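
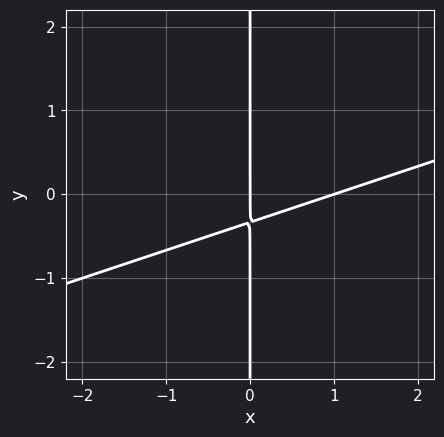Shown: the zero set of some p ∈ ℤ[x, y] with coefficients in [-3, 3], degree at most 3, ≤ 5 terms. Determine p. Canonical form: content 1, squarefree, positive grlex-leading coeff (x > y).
Degree: the shape is more complex than any degree-1 curve, so deg p = 2.
Observable constraints: among the integer gridlines, it crosses the x-axis at x ∈ {0, 1}; the visible y-axis segment lies entirely on the curve.
The integer polynomial consistent with all of this is the stated p.

x^2 - 3*x*y - x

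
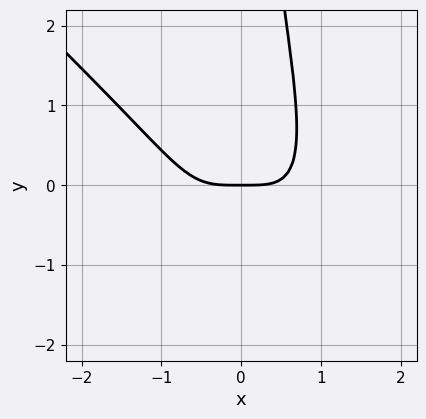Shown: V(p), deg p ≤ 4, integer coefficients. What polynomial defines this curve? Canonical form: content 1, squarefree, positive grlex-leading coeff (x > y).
deg p = 4.
From the visible intercepts: one x-axis crossing is at x = 0; it crosses the y-axis at the gridline y = 0.
Matching integer coefficients to the picture gives p.

3*x^4 + 3*x^3*y + 2*x*y^2 - 3*y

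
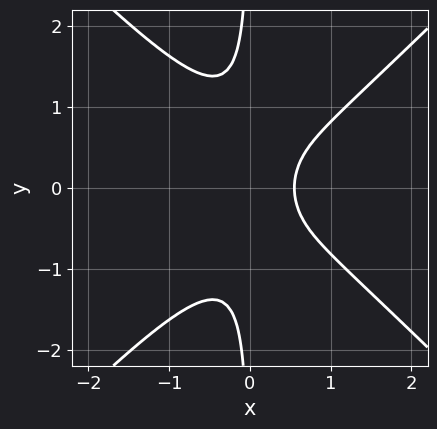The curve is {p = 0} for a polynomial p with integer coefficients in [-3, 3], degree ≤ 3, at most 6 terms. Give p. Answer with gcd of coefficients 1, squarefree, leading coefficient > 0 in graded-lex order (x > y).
3*x^3 - 3*x*y^2 - 2*x^2 + 2*x - 1

Degree: the shape is more complex than any degree-2 curve, so deg p = 3.
Symmetries: the y ↦ −y reflection is a symmetry, so y appears only in even powers.
Observable constraints: no y-intercept at any integer in the box.
Assembling these constraints gives the stated polynomial.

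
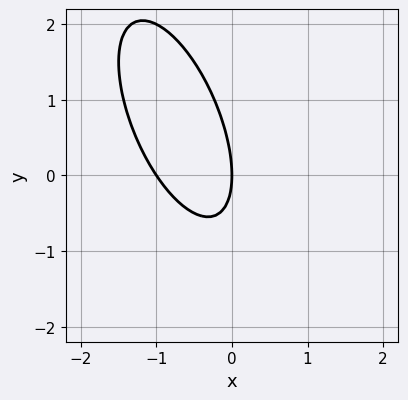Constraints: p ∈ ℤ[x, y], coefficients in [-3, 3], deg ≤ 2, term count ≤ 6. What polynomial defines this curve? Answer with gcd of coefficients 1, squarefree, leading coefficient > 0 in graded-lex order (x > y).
(a) deg p = 2. A generic line meets the curve in up to 2 points.
(b) From the visible intercepts: among the integer gridlines, it crosses the x-axis at x ∈ {-1, 0}; it crosses the y-axis at the gridline y = 0.
(c) Together with the visible shape, these determine p as stated.

3*x^2 + 2*x*y + y^2 + 3*x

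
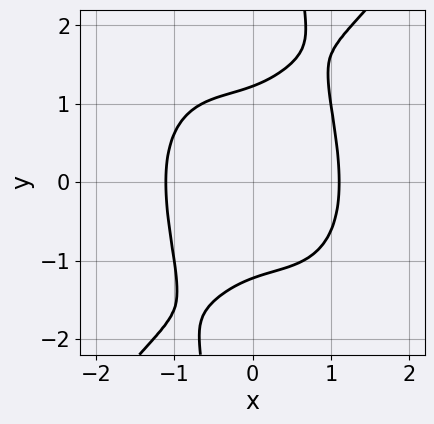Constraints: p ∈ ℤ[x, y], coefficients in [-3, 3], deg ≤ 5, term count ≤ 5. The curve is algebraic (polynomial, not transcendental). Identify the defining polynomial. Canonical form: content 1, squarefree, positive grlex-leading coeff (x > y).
Degree: a generic line meets the curve in up to 4 points, so deg p = 4.
The integer polynomial consistent with all of this is the stated p.

2*x^4 - x*y^3 + 2*y^2 - 3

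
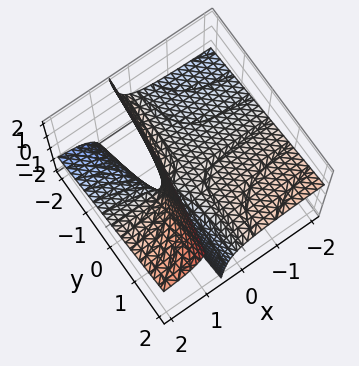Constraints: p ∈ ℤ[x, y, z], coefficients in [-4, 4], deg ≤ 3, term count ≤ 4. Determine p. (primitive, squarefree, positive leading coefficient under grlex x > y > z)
The degree is 2 — no degree-1 surface has this shape.
From the axis intercepts and sections: the visible x-axis segment lies entirely on the surface; every point of the y-axis in the box is on the surface; one z-axis crossing is at z = 0.
Fitting integer coefficients to these (and the overall shape) gives p.

x*y - 3*x*z + 2*z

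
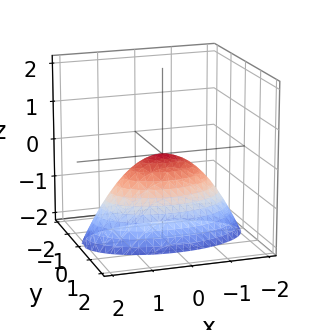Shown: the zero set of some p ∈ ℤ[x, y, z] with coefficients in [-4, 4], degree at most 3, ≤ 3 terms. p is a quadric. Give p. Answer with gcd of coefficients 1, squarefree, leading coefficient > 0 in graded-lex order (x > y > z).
x^2 + 3*y^2 + 2*z

First, deg p = 2. A paraboloid; a quadric.
Then, symmetries: it's symmetric under x → −x, forcing even powers of x; it's symmetric under y → −y, forcing even powers of y.
Then, from the visible intercepts: it crosses the z-axis at the gridline z = 0; it meets the y-axis at y = 0 (among the integer gridlines).
Finally, solving for integer coefficients yields p as stated.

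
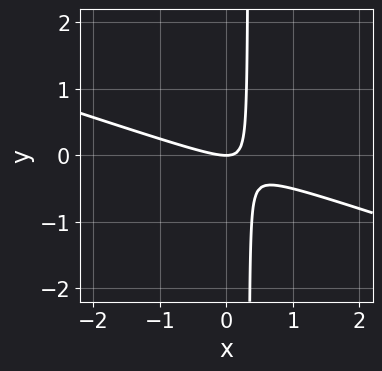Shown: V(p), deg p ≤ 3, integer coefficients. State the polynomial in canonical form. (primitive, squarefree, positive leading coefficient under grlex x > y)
(a) The degree is 2 — no degree-1 curve has this shape.
(b) Observable constraints: one x-axis crossing is at x = 0; it crosses the y-axis at the gridline y = 0.
(c) Fitting integer coefficients to these (and the overall shape) gives p.

x^2 + 3*x*y - y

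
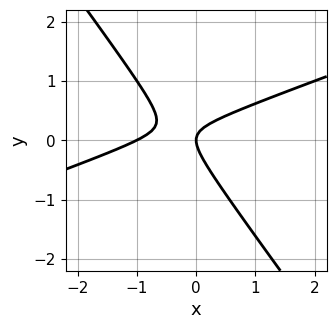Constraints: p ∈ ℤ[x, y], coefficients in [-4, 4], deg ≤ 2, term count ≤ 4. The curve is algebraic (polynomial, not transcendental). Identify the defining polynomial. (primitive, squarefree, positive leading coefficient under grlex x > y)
x^2 - 2*x*y - 2*y^2 + x

(a) The degree is 2 — no degree-1 curve has this shape.
(b) From the visible intercepts: among the integer gridlines, it crosses the x-axis at x ∈ {-1, 0}; it meets the y-axis at y = 0 (among the integer gridlines).
(c) Putting this together gives p.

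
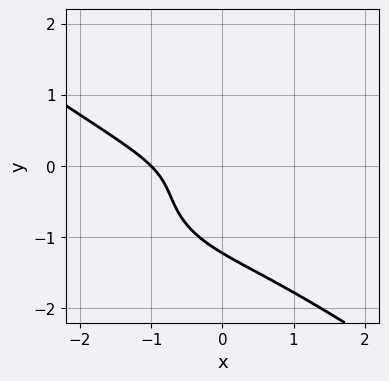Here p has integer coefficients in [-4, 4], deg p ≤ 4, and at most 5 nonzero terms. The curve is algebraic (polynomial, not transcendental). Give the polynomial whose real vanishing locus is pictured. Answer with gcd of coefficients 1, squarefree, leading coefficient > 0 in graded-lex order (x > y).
1. The degree is 3 — a generic line meets the curve in up to 3 points.
2. Observable constraints: it crosses the x-axis at the gridline x = -1.
3. Matching integer coefficients to the picture gives p.

x^3 + 3*y^3 - 3*x*y + 3*y^2 + 1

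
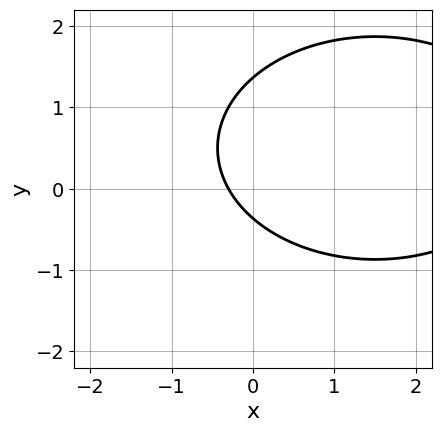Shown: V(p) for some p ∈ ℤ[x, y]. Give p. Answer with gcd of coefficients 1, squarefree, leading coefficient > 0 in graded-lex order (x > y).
Degree: the shape is more complex than any degree-1 curve, so deg p = 2.
The integer polynomial consistent with all of this is the stated p.

x^2 + 2*y^2 - 3*x - 2*y - 1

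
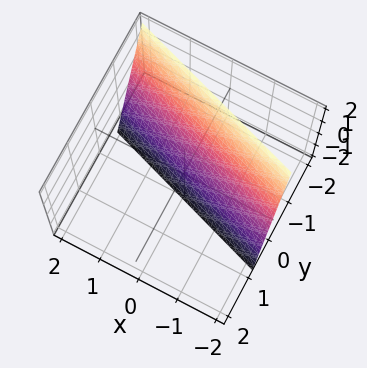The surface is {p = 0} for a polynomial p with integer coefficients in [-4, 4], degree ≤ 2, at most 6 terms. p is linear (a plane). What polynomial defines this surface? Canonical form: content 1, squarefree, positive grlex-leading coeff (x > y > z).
First, the degree is 1 — the surface is flat (a plane).
Then, against the integer gridlines: one z-axis crossing is at z = -2; it meets the x-axis at x = -2 (among the integer gridlines).
Finally, together with the visible shape, these determine p as stated.

x + 3*y + z + 2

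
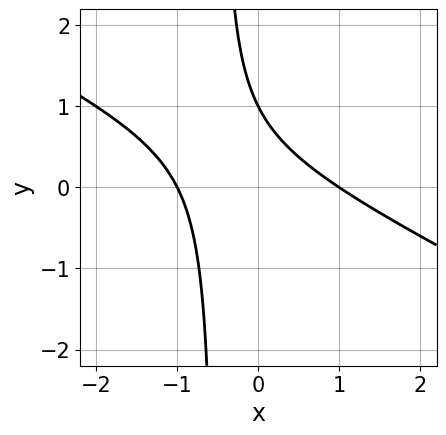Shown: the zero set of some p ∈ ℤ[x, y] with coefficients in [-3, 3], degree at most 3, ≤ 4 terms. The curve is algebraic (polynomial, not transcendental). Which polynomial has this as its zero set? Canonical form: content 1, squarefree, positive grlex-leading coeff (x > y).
x^2 + 2*x*y + y - 1

1. The degree is 2 — the shape is more complex than any degree-1 curve.
2. Against the integer gridlines: one y-axis crossing is at y = 1; the x-axis gridline crossings are at x ∈ {-1, 1}.
3. Putting this together gives p.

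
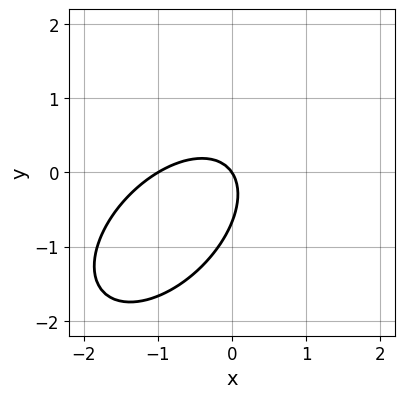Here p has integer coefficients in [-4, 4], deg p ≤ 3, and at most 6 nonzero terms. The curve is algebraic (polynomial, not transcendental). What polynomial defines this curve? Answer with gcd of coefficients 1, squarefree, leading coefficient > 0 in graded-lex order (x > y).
1. deg p = 2.
2. Reading off the gridlines: among the integer gridlines, it crosses the x-axis at x ∈ {-1, 0}; it meets the y-axis at y = 0 (among the integer gridlines).
3. Putting this together gives p.

3*x^2 - 3*x*y + 3*y^2 + 3*x + 2*y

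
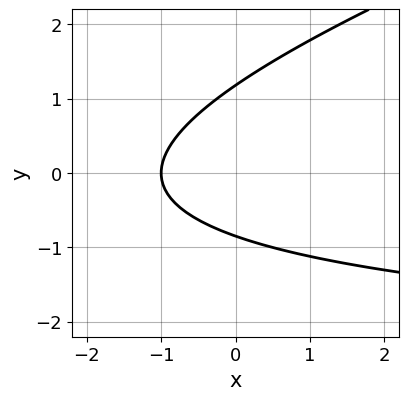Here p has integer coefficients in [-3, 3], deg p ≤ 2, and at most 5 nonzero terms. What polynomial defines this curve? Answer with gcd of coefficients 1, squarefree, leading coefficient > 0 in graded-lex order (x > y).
x*y - 3*y^2 + 3*x + y + 3

(a) The degree is 2 — a generic line meets the curve in up to 2 points.
(b) From the axis intercepts and sections: it meets the x-axis at x = -1 (among the integer gridlines).
(c) Assembling these constraints gives the stated polynomial.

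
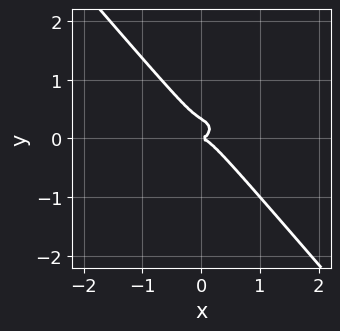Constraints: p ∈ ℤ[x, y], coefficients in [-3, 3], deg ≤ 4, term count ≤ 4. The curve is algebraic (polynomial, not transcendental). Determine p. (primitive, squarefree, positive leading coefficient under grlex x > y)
(a) The degree is 3 — a generic line meets the curve in up to 3 points.
(b) From the visible intercepts: it meets the y-axis at y = 0 (among the integer gridlines); one x-axis crossing is at x = 0.
(c) The integer polynomial consistent with all of this is the stated p.

2*x^3 + 2*x*y^2 + 3*y^3 - y^2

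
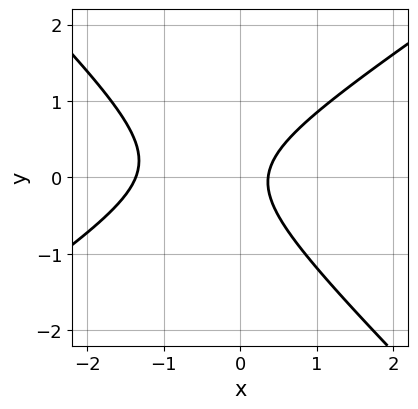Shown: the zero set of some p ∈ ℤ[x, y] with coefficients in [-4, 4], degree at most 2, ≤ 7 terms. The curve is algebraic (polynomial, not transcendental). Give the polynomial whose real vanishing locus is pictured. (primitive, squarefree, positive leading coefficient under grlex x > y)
1. Degree: no degree-1 curve has this shape, so deg p = 2.
2. Checking where it meets the axes: the curve avoids every integer y-axis point in the box.
3. Solving for integer coefficients yields p as stated.

2*x^2 - x*y - 3*y^2 + 2*x - 1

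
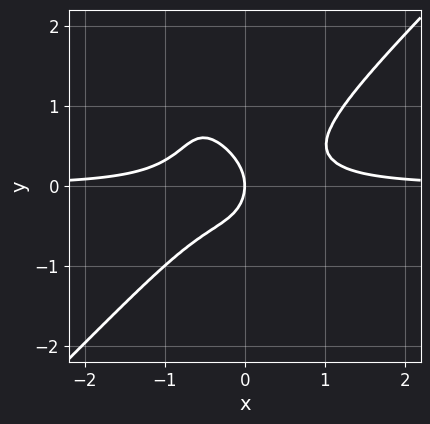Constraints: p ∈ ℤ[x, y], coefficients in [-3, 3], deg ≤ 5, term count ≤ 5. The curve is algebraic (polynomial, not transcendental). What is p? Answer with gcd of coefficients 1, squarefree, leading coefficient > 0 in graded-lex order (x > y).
3*x^3*y - 2*x*y^3 - y^4 - y^2 - x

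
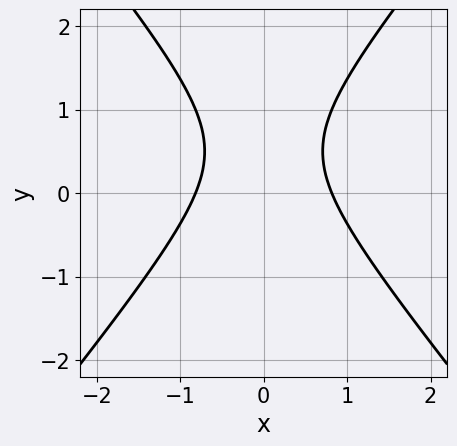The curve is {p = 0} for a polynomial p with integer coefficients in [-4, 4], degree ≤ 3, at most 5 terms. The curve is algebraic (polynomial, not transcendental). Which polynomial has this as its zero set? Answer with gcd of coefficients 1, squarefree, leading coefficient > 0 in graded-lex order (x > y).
deg p = 2.
Symmetries: the x ↦ −x reflection is a symmetry, so x appears only in even powers.
Observable constraints: no y-intercept at any integer in the box.
These observations pin down the coefficients.

3*x^2 - 2*y^2 + 2*y - 2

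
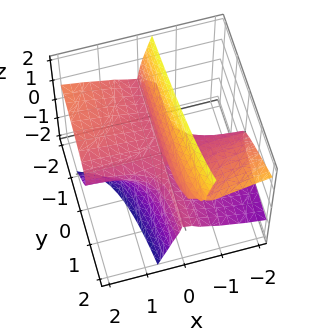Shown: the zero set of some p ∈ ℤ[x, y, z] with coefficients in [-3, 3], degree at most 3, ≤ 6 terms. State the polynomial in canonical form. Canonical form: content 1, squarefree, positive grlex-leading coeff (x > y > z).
x^2*y - x*y*z + 3*x*z^2 + z^3 + 2*x*z

(a) Degree: no degree-2 surface has this shape, so deg p = 3.
(b) Against the integer gridlines: it crosses the z-axis at the gridline z = 0; the visible y-axis segment lies entirely on the surface; the visible x-axis segment lies entirely on the surface.
(c) Putting this together gives p.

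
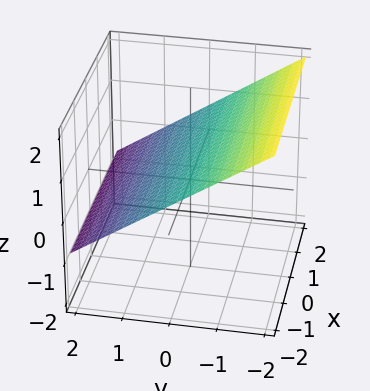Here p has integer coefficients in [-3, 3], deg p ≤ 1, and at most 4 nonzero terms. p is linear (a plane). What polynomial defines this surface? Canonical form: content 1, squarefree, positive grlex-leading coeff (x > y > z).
1. Degree: the surface is flat (a plane), so deg p = 1.
2. Checking where it meets the axes: it misses every integer gridline on the x-axis; it crosses the y-axis at the gridline y = 1.
3. Fitting integer coefficients to these (and the overall shape) gives p.

2*y + 3*z - 2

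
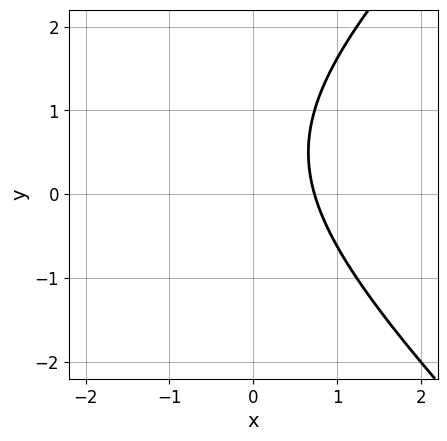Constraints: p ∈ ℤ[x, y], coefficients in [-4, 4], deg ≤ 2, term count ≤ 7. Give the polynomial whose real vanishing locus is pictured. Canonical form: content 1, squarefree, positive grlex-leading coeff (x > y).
First, deg p = 2.
Then, checking where it meets the axes: the curve avoids every integer y-axis point in the box.
Finally, the integer polynomial consistent with all of this is the stated p.

x^2 - y^2 + 2*x + y - 2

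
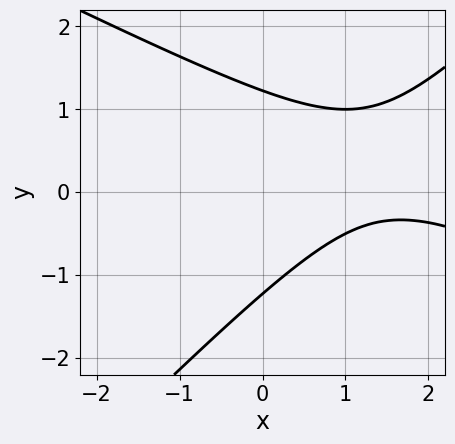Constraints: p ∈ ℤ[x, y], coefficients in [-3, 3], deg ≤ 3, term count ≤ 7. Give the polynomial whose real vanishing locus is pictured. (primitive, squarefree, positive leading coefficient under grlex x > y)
x^2 + x*y - 2*y^2 - 3*x + 3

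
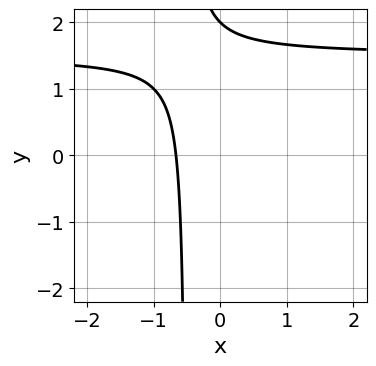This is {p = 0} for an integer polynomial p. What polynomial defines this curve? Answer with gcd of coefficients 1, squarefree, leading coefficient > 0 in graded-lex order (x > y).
2*x*y - 3*x + y - 2

1. The degree is 2 — a generic line meets the curve in up to 2 points.
2. From the visible intercepts: one y-axis crossing is at y = 2.
3. Together with the visible shape, these determine p as stated.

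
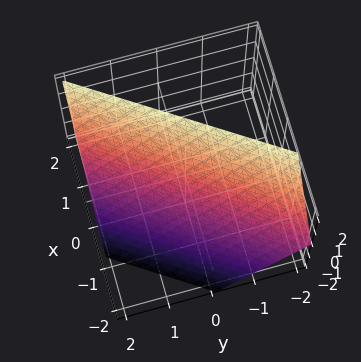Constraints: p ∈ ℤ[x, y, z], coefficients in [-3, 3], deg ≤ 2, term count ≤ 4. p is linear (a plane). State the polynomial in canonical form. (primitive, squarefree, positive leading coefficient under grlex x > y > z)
3*x - 2*y - 2*z + 2

1. The degree is 1 — every cross-section is a straight line — this is a plane.
2. From the visible intercepts: it meets the z-axis at z = 1 (among the integer gridlines); it meets the y-axis at y = 1 (among the integer gridlines).
3. Solving for integer coefficients yields p as stated.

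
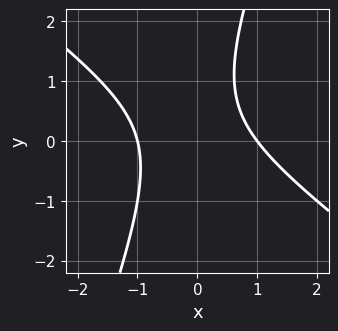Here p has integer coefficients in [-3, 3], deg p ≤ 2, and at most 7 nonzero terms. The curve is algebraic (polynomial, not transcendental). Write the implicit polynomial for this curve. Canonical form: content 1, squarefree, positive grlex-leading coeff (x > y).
(a) deg p = 2. A generic line meets the curve in up to 2 points.
(b) From the axis intercepts and sections: the x-axis gridline crossings are at x ∈ {-1, 1}; the curve avoids every integer y-axis point in the box.
(c) Together with the visible shape, these determine p as stated.

2*x^2 + 2*x*y - y^2 + y - 2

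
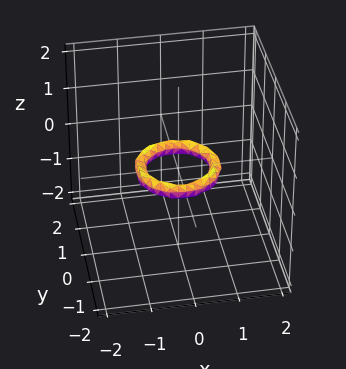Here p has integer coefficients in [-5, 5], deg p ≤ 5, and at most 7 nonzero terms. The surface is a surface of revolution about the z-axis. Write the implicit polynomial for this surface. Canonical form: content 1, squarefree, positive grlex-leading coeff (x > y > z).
2*x^4 + 4*x^2*y^2 + 2*y^4 - 3*x^2 - 3*y^2 + 3*z^2 + 1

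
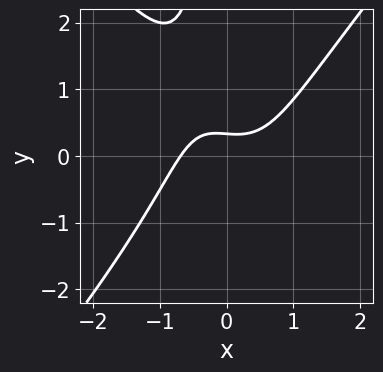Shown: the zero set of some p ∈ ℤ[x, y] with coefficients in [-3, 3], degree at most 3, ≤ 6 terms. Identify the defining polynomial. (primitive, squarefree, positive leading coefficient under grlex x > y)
3*x^3 - 2*x*y^2 - 3*y + 1

1. deg p = 3. The shape is more complex than any degree-2 curve.
2. Matching integer coefficients to the picture gives p.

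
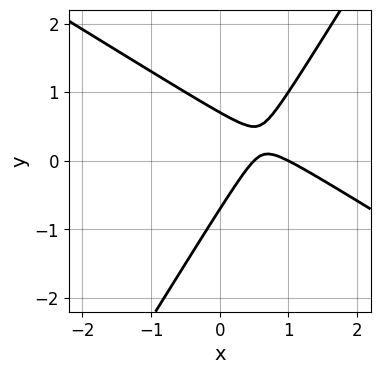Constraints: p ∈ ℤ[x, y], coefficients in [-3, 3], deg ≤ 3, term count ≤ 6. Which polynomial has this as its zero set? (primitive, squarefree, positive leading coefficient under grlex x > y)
1. deg p = 2. A generic line meets the curve in up to 2 points.
2. Against the integer gridlines: it crosses the x-axis at the gridline x = 1.
3. The integer polynomial consistent with all of this is the stated p.

2*x^2 + 2*x*y - 2*y^2 - 3*x + 1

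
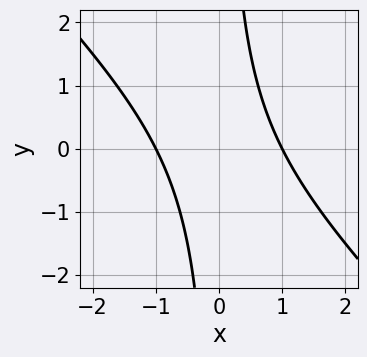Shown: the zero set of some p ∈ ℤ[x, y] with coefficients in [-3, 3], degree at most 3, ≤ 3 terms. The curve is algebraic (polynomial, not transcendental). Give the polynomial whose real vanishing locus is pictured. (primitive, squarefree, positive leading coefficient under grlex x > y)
x^2 + x*y - 1

First, deg p = 2. No degree-1 curve has this shape.
Next, from the visible intercepts: the x-axis gridline crossings are at x ∈ {-1, 1}; it misses every integer gridline on the y-axis.
Finally, solving for integer coefficients yields p as stated.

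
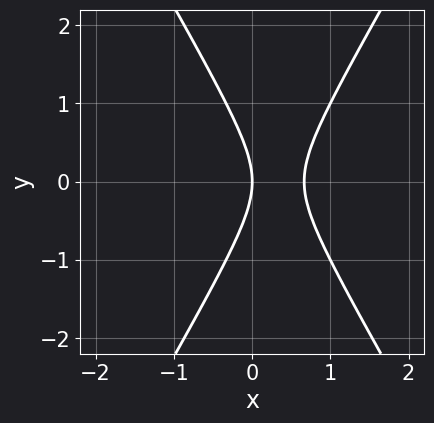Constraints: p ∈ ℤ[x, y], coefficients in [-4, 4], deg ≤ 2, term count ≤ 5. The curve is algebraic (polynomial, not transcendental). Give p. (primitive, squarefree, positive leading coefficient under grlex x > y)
deg p = 2.
Symmetries: the y ↦ −y reflection is a symmetry, so y appears only in even powers.
Reading off the gridlines: it meets the x-axis at x = 0 (among the integer gridlines); it meets the y-axis at y = 0 (among the integer gridlines).
The integer polynomial consistent with all of this is the stated p.

3*x^2 - y^2 - 2*x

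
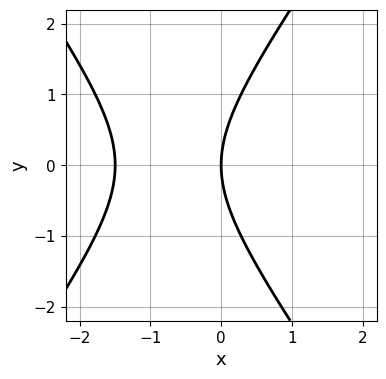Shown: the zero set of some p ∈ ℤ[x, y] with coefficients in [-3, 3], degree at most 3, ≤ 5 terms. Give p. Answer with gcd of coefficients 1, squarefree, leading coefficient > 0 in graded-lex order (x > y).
(a) The degree is 2 — the shape is more complex than any degree-1 curve.
(b) Symmetries: mirror symmetry y ↦ −y ⇒ only even powers of y.
(c) Observable constraints: it crosses the x-axis at the gridline x = 0; one y-axis crossing is at y = 0.
(d) These observations pin down the coefficients.

2*x^2 - y^2 + 3*x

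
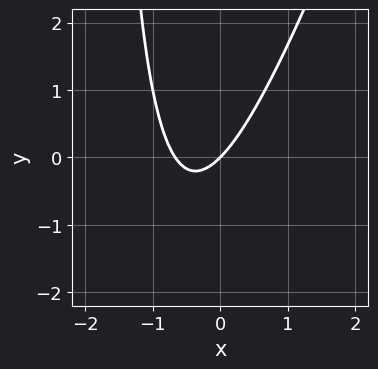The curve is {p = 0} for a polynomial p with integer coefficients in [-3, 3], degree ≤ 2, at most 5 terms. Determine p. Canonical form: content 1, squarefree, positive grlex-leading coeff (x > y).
3*x^2 - x*y + 2*x - 2*y

First, the degree is 2 — a generic line meets the curve in up to 2 points.
Then, checking where it meets the axes: it meets the y-axis at y = 0 (among the integer gridlines); it meets the x-axis at x = 0 (among the integer gridlines).
Finally, the integer polynomial consistent with all of this is the stated p.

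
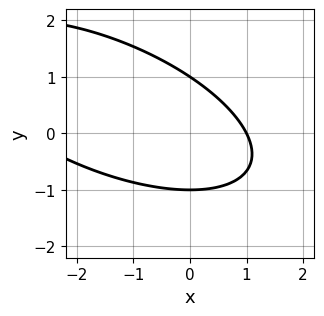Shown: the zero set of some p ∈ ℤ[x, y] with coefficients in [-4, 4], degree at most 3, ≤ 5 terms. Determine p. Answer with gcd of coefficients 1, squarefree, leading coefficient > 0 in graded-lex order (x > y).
x^2 + 2*x*y + 3*y^2 + 2*x - 3

(a) The degree is 2 — no degree-1 curve has this shape.
(b) Against the integer gridlines: among the integer gridlines, it crosses the y-axis at y ∈ {-1, 1}; it meets the x-axis at x = 1 (among the integer gridlines).
(c) Assembling these constraints gives the stated polynomial.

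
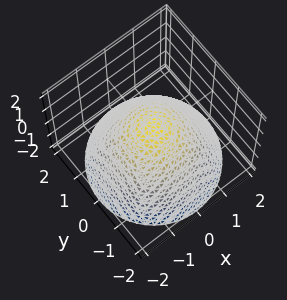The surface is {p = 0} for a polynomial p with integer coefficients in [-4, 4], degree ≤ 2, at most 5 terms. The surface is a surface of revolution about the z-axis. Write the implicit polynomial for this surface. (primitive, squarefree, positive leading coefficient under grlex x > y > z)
The degree is 2 — no degree-1 surface has this shape.
Symmetry: the z-axis is an axis of rotation, so x and y enter only as x² + y².
Reading off the gridlines: the y-axis gridline crossings are at y ∈ {-1, 1}; a circular section at z = 0 has radius exactly 1.
These observations pin down the coefficients.

2*x^2 + 2*y^2 + 3*z - 2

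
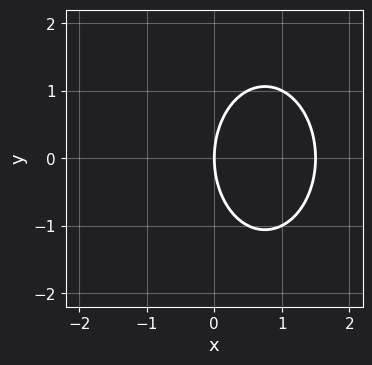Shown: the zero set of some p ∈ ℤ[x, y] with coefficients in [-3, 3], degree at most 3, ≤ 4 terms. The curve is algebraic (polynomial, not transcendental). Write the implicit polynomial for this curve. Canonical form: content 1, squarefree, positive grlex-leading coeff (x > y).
The degree is 2 — a generic line meets the curve in up to 2 points.
Symmetries: the y ↦ −y reflection is a symmetry, so y appears only in even powers.
From the visible intercepts: one x-axis crossing is at x = 0; one y-axis crossing is at y = 0.
Putting this together gives p.

2*x^2 + y^2 - 3*x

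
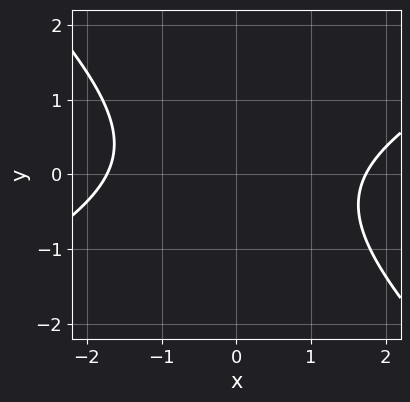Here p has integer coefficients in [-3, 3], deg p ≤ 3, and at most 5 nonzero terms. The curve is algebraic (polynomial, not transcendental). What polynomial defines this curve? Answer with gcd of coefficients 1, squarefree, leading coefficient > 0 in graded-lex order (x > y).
First, deg p = 2.
Next, observable constraints: it misses every integer gridline on the y-axis.
Finally, the integer polynomial consistent with all of this is the stated p.

x^2 - x*y - 2*y^2 - 3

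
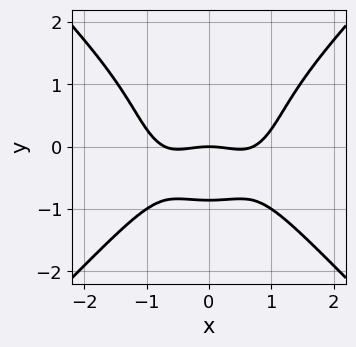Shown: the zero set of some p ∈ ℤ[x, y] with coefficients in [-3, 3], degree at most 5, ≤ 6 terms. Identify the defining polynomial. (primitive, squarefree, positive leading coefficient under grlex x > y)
2*x^4 - 2*y^4 - x^2 - 2*y^2 - 3*y

(a) The degree is 4 — no degree-3 curve has this shape.
(b) Symmetries: the x ↦ −x reflection is a symmetry, so x appears only in even powers.
(c) From the axis intercepts and sections: one x-axis crossing is at x = 0; one y-axis crossing is at y = 0.
(d) Assembling these constraints gives the stated polynomial.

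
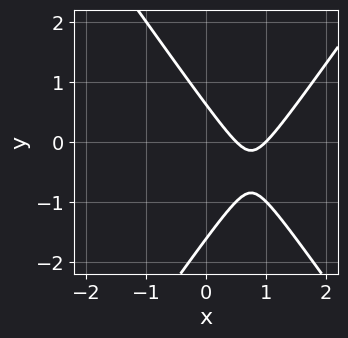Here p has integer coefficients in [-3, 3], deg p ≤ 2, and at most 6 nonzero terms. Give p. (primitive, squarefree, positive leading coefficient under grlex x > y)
2*x^2 - y^2 - 3*x - y + 1

1. deg p = 2.
2. From the axis intercepts and sections: one x-axis crossing is at x = 1.
3. These observations pin down the coefficients.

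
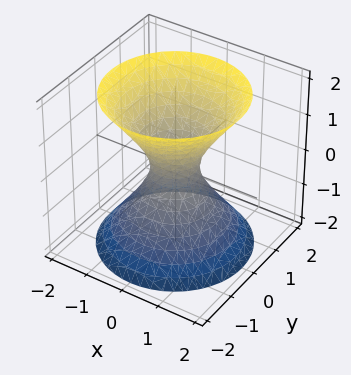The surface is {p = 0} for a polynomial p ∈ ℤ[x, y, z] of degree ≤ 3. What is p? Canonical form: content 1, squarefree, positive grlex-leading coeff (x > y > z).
3*x^2 + 3*y^2 - 2*z^2 - 1

(a) deg p = 2.
(b) Symmetry: the z-axis is an axis of rotation, so x and y enter only as x² + y²; it's symmetric under z → −z, forcing even powers of z.
(c) From the axis intercepts and sections: a circular section at z = 2 has radius between 1 and 2; no z-intercept at any integer in the box.
(d) Solving for integer coefficients yields p as stated.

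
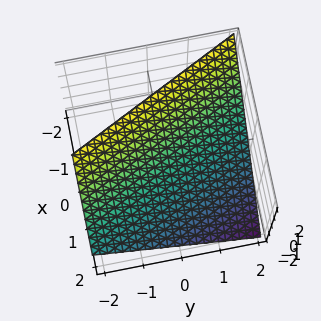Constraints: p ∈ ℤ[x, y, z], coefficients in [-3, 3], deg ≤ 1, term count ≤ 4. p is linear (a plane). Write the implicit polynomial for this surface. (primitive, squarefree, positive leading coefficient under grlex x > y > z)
2*x + y + 2*z - 2

First, deg p = 1. The surface is flat (a plane).
Next, against the integer gridlines: it crosses the y-axis at the gridline y = 2; it crosses the x-axis at the gridline x = 1; it meets the z-axis at z = 1 (among the integer gridlines).
Finally, these observations pin down the coefficients.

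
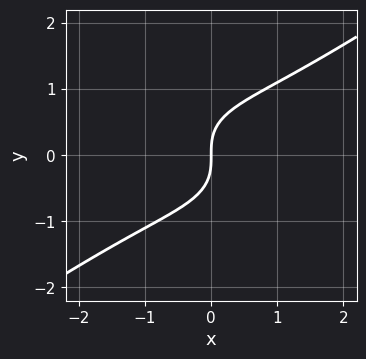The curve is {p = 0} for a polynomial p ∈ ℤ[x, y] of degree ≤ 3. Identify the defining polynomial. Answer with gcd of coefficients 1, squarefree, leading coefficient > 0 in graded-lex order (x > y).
x^3 - 3*y^3 + 3*x

The degree is 3 — the shape is more complex than any degree-2 curve.
Checking where it meets the axes: one x-axis crossing is at x = 0; it meets the y-axis at y = 0 (among the integer gridlines).
The integer polynomial consistent with all of this is the stated p.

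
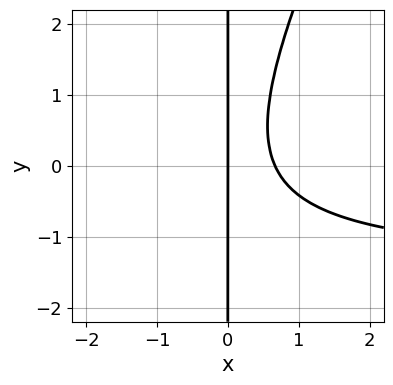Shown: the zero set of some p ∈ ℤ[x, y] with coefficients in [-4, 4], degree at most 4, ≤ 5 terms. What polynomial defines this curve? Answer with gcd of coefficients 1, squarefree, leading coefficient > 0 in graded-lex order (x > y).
(a) deg p = 3. A generic line meets the curve in up to 3 points.
(b) Reading off the gridlines: every point of the y-axis in the box is on the curve; one x-axis crossing is at x = 0.
(c) Matching integer coefficients to the picture gives p.

2*x^2*y - x*y^2 + 3*x^2 - 2*x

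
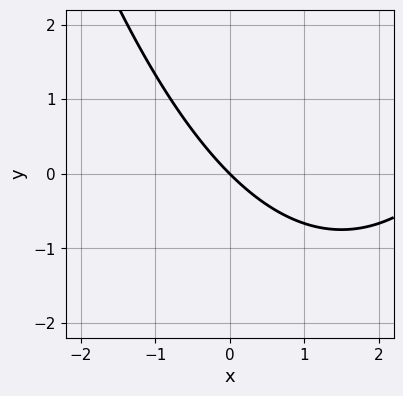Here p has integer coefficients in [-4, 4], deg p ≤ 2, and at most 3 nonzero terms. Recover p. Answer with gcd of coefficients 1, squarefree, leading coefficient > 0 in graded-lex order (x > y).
First, the degree is 2 — a generic line meets the curve in up to 2 points.
Next, checking where it meets the axes: one y-axis crossing is at y = 0; it meets the x-axis at x = 0 (among the integer gridlines).
Finally, fitting integer coefficients to these (and the overall shape) gives p.

x^2 - 3*x - 3*y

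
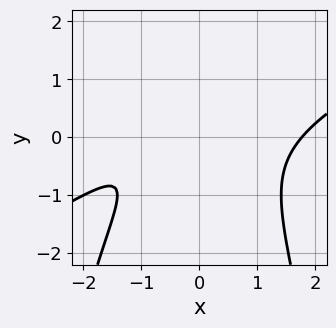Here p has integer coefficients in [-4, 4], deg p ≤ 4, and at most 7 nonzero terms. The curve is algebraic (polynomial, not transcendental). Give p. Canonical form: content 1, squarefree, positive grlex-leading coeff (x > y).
x^3 - 2*x^2*y - 2*y^2 - 2*x - 2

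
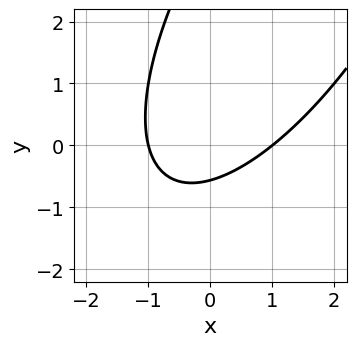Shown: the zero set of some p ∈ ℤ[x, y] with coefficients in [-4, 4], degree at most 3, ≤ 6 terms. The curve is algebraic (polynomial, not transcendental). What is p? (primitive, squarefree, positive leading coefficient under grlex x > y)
2*x^2 - 2*x*y + y^2 - 3*y - 2

First, degree: no degree-1 curve has this shape, so deg p = 2.
Next, reading off the gridlines: the x-axis gridline crossings are at x ∈ {-1, 1}.
Finally, the integer polynomial consistent with all of this is the stated p.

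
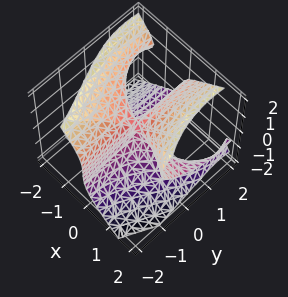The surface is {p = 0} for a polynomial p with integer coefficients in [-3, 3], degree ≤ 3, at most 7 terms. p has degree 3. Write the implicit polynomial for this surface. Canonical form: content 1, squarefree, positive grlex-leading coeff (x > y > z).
Degree: a generic line meets the surface in up to 3 points, so deg p = 3.
Observable constraints: the visible y-axis segment lies entirely on the surface; every point of the x-axis in the box is on the surface.
Solving for integer coefficients yields p as stated.

2*x^2*z - x*y^2 - 2*z^3 + 3*x*y + z^2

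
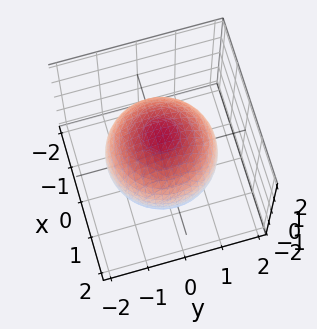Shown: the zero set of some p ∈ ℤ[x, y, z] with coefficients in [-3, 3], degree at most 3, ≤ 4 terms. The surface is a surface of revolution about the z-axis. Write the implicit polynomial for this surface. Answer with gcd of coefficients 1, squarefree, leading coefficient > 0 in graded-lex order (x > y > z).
The degree is 2 — a generic line meets the surface in up to 2 points.
Symmetries: rotational symmetry about the z-axis ⇒ p depends on x, y only through x² + y².
From the axis intercepts and sections: a circular section at z = -1 has radius exactly 1.
These observations pin down the coefficients.

x^2 + y^2 + z^2 - 2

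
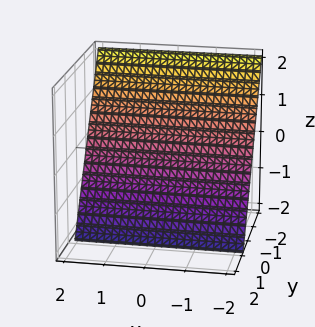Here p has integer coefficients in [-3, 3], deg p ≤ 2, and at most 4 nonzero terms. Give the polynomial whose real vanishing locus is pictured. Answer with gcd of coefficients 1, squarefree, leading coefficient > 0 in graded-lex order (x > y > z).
3*y + 2*z + 2

deg p = 1. The surface is flat (a plane).
From the axis intercepts and sections: the surface avoids every integer x-axis point in the box; it crosses the z-axis at the gridline z = -1.
Solving for integer coefficients yields p as stated.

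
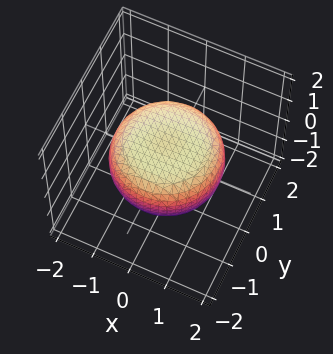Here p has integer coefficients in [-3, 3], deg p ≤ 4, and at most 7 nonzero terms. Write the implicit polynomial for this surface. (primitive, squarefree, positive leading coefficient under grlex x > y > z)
x^4 + 2*x^2*y^2 + y^4 - x^2 - y^2 + 3*z^2 - 2

(a) deg p = 4. No degree-3 surface has this shape.
(b) By symmetry, the surface is invariant under rotation about z: p = q(x² + y², z).
(c) Checking where it meets the axes: a circular section at z = 0 has radius between 1 and 2.
(d) Assembling these constraints gives the stated polynomial.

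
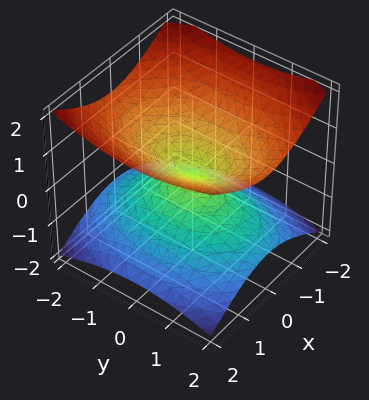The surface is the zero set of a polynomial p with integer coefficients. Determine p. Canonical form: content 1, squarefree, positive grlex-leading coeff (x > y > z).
2*x^2 + y^2 - 3*z^2

1. deg p = 2. Two nappes meeting at a single point; a quadric.
2. Symmetries: mirror symmetry x ↦ −x ⇒ only even powers of x; it's symmetric under y → −y, forcing even powers of y; mirror symmetry z ↦ −z ⇒ only even powers of z.
3. Checking where it meets the axes: it meets the x-axis at x = 0 (among the integer gridlines); one z-axis crossing is at z = 0; it crosses the y-axis at the gridline y = 0.
4. Matching integer coefficients to the picture gives p.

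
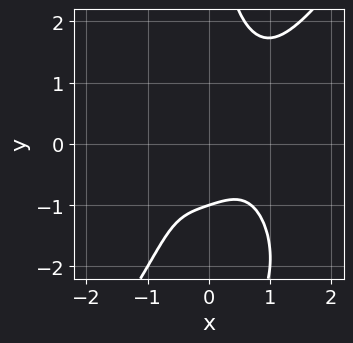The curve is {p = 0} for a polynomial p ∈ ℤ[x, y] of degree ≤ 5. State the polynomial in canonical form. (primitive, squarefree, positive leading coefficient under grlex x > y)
3*x^4 - x*y^3 - 2*x*y^2 + 3*y + 3

The degree is 4 — no degree-3 curve has this shape.
Reading off the gridlines: it meets the y-axis at y = -1 (among the integer gridlines); it misses every integer gridline on the x-axis.
Together with the visible shape, these determine p as stated.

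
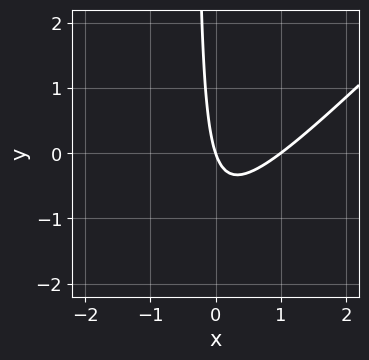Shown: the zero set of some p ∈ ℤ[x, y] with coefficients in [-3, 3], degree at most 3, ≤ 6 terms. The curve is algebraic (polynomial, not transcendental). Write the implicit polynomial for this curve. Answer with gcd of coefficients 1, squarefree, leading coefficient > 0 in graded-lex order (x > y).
First, the degree is 2 — a generic line meets the curve in up to 2 points.
Next, observable constraints: one y-axis crossing is at y = 0; the x-axis gridline crossings are at x ∈ {0, 1}.
Finally, the integer polynomial consistent with all of this is the stated p.

3*x^2 - 3*x*y - 3*x - y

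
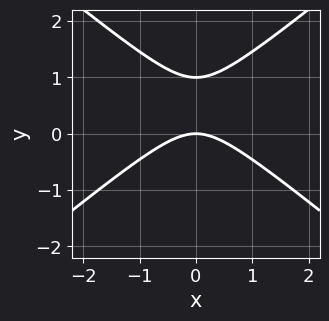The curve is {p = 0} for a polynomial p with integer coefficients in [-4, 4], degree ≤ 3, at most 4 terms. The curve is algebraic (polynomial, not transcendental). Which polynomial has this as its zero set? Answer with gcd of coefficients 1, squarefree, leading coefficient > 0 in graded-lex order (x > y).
1. Degree: the shape is more complex than any degree-1 curve, so deg p = 2.
2. Symmetries: it's symmetric under x → −x, forcing even powers of x.
3. Against the integer gridlines: it meets the x-axis at x = 0 (among the integer gridlines); the y-axis gridline crossings are at y ∈ {0, 1}.
4. Matching integer coefficients to the picture gives p.

2*x^2 - 3*y^2 + 3*y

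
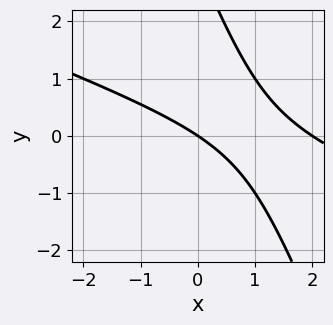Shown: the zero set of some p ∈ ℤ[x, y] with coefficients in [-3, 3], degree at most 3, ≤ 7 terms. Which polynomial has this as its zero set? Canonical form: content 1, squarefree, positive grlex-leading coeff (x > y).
First, degree: no degree-1 curve has this shape, so deg p = 2.
Next, observable constraints: it meets the y-axis at y = 0 (among the integer gridlines); the x-axis gridline crossings are at x ∈ {0, 2}.
Finally, fitting integer coefficients to these (and the overall shape) gives p.

x^2 + 3*x*y + y^2 - 2*x - 3*y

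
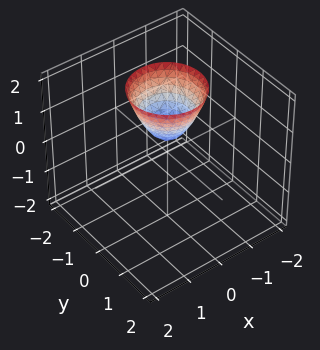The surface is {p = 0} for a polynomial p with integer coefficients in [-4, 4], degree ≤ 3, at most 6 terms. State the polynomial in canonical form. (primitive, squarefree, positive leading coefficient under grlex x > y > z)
1. The degree is 2 — no degree-1 surface has this shape.
2. Symmetries: rotational symmetry about the z-axis ⇒ p depends on x, y only through x² + y².
3. Against the integer gridlines: it misses every integer gridline on the y-axis; a circular section at z = 1 has radius between 0 and 1; no x-intercept at any integer in the box.
4. Together with the visible shape, these determine p as stated.

3*x^2 + 3*y^2 - 2*z + 1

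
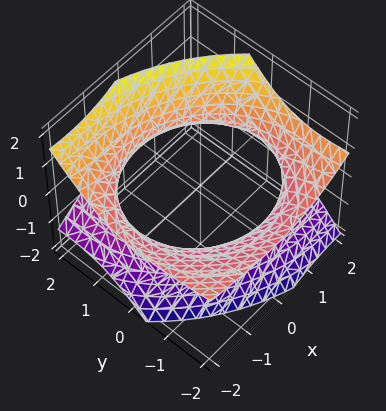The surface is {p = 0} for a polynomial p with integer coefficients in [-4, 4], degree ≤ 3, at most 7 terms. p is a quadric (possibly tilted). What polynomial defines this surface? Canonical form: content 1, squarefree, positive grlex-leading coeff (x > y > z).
(a) The degree is 2 — a generic line meets the surface in up to 2 points.
(b) Checking where it meets the axes: the surface avoids every integer z-axis point in the box.
(c) Together with the visible shape, these determine p as stated.

x^2 + 2*x*z + y^2 + 3*y*z - 3*z^2 - 3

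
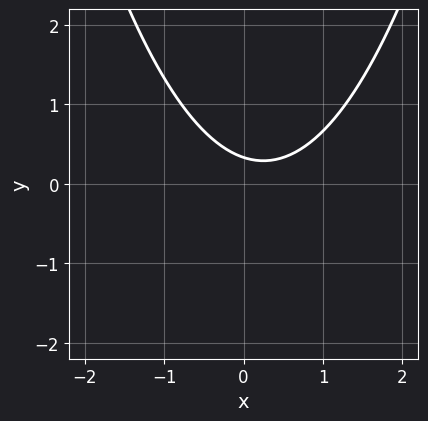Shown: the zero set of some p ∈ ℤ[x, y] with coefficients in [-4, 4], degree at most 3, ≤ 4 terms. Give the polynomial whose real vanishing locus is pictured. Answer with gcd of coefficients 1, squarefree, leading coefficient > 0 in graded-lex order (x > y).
First, degree: no degree-1 curve has this shape, so deg p = 2.
Then, against the integer gridlines: no x-intercept at any integer in the box.
Finally, the integer polynomial consistent with all of this is the stated p.

2*x^2 - x - 3*y + 1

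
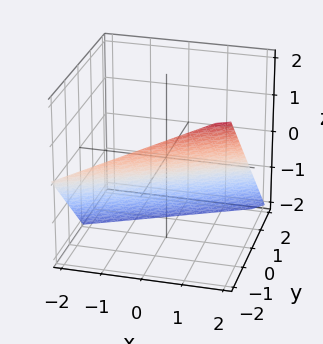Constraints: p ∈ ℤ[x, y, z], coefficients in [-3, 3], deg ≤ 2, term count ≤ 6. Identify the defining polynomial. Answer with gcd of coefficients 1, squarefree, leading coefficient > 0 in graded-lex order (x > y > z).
x - 2*y - 2*z - 2

1. Degree: the surface is flat (a plane), so deg p = 1.
2. Reading off the gridlines: it crosses the x-axis at the gridline x = 2; one y-axis crossing is at y = -1.
3. Fitting integer coefficients to these (and the overall shape) gives p.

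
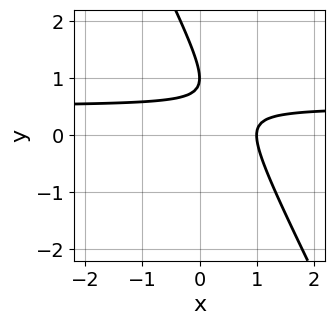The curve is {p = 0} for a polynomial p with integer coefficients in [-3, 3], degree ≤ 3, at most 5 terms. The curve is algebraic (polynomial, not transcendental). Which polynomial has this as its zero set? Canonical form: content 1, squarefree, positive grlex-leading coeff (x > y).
2*x*y + y^2 - x - 2*y + 1

First, deg p = 2. A generic line meets the curve in up to 2 points.
Then, reading off the gridlines: it crosses the x-axis at the gridline x = 1; it crosses the y-axis at the gridline y = 1.
Finally, solving for integer coefficients yields p as stated.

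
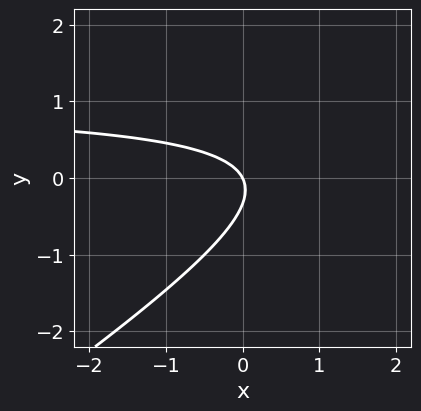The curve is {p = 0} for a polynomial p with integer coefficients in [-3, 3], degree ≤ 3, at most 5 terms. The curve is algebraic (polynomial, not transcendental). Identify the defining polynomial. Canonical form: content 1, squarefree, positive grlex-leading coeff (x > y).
2*x*y - 3*y^2 - 2*x - y

1. Degree: a generic line meets the curve in up to 2 points, so deg p = 2.
2. From the visible intercepts: it crosses the x-axis at the gridline x = 0; it meets the y-axis at y = 0 (among the integer gridlines).
3. Together with the visible shape, these determine p as stated.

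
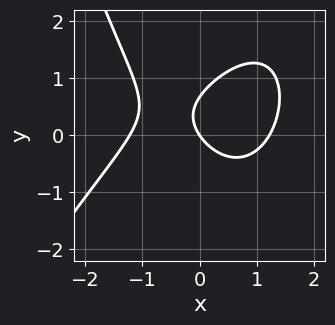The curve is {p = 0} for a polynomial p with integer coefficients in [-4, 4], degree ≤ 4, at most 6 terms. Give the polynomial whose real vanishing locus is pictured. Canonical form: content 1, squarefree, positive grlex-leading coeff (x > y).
(a) Degree: a generic line meets the curve in up to 3 points, so deg p = 3.
(b) From the axis intercepts and sections: it meets the x-axis at x = 0 (among the integer gridlines); one y-axis crossing is at y = 0.
(c) Putting this together gives p.

2*x^3 - x^2*y + 3*y^2 - 3*x - 2*y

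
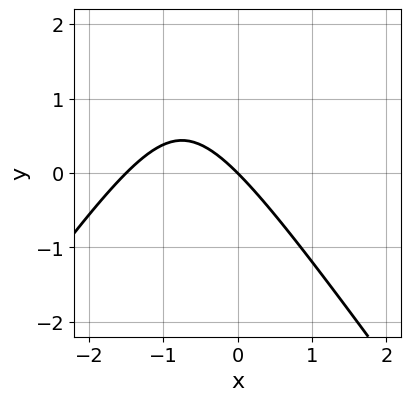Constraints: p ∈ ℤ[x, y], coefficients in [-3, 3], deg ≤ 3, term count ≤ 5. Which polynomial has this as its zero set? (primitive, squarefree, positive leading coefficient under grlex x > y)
2*x^2 - y^2 + 3*x + 3*y

The degree is 2 — the shape is more complex than any degree-1 curve.
Checking where it meets the axes: it crosses the x-axis at the gridline x = 0; it meets the y-axis at y = 0 (among the integer gridlines).
Solving for integer coefficients yields p as stated.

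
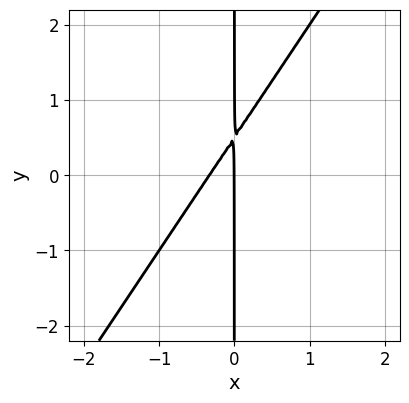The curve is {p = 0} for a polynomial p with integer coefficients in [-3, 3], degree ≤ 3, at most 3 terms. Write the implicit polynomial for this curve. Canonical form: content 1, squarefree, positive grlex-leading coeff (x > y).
First, the degree is 2 — no degree-1 curve has this shape.
Then, reading off the gridlines: the visible y-axis segment lies entirely on the curve; it meets the x-axis at x = 0 (among the integer gridlines).
Finally, solving for integer coefficients yields p as stated.

3*x^2 - 2*x*y + x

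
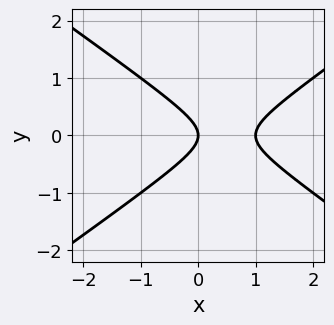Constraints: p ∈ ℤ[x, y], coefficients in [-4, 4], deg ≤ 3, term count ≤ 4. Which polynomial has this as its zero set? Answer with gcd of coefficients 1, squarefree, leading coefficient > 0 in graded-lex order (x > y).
x^2 - 2*y^2 - x

(a) The degree is 2 — no degree-1 curve has this shape.
(b) Symmetries: it's symmetric under y → −y, forcing even powers of y.
(c) Checking where it meets the axes: one y-axis crossing is at y = 0; among the integer gridlines, it crosses the x-axis at x ∈ {0, 1}.
(d) Fitting integer coefficients to these (and the overall shape) gives p.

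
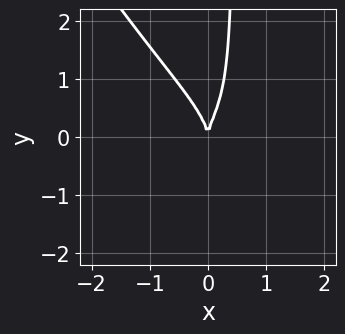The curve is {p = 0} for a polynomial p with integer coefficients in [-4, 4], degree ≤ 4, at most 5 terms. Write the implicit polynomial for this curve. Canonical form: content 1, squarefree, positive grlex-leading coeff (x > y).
3*x^2*y^2 + 2*x*y^3 - x^3 - y^3 + 3*x^2

(a) deg p = 4. No degree-3 curve has this shape.
(b) Observable constraints: one x-axis crossing is at x = 0; one y-axis crossing is at y = 0.
(c) Together with the visible shape, these determine p as stated.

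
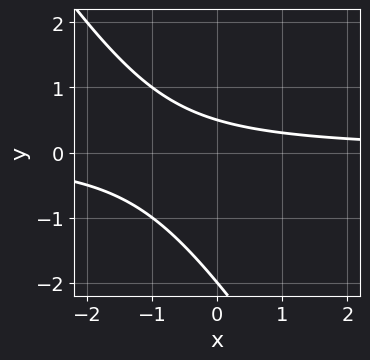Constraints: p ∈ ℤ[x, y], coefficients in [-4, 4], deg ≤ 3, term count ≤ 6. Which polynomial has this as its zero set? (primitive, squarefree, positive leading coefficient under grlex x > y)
1. The degree is 2 — the shape is more complex than any degree-1 curve.
2. Against the integer gridlines: the curve avoids every integer x-axis point in the box; it meets the y-axis at y = -2 (among the integer gridlines).
3. Together with the visible shape, these determine p as stated.

3*x*y + 2*y^2 + 3*y - 2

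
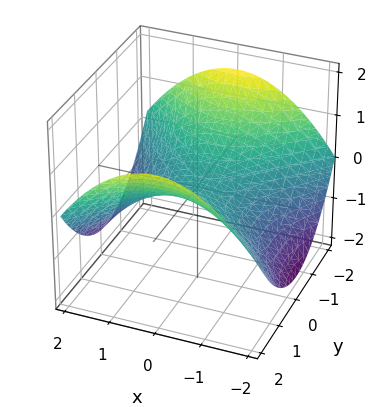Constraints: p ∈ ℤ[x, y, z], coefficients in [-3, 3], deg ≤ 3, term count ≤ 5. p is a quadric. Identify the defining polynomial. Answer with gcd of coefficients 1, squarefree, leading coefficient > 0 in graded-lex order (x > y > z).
x^2 - y^2 + 3*z

The degree is 2 — a hyperbolic paraboloid; a quadric.
Symmetries: it's symmetric under x → −x, forcing even powers of x; it's symmetric under y → −y, forcing even powers of y.
Observable constraints: one y-axis crossing is at y = 0; it meets the x-axis at x = 0 (among the integer gridlines); it meets the z-axis at z = 0 (among the integer gridlines).
Fitting integer coefficients to these (and the overall shape) gives p.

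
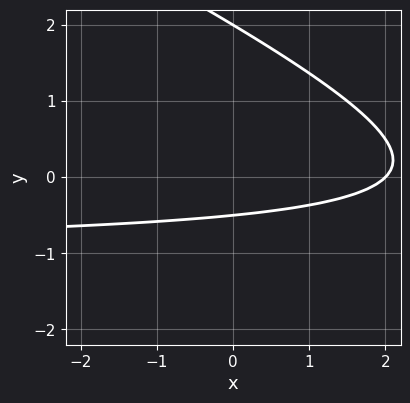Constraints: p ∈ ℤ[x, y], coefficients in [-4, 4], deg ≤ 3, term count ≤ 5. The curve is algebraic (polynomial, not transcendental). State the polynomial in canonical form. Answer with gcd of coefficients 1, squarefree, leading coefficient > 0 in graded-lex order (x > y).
First, deg p = 2.
Then, reading off the gridlines: one x-axis crossing is at x = 2; it crosses the y-axis at the gridline y = 2.
Finally, fitting integer coefficients to these (and the overall shape) gives p.

x*y + 2*y^2 + x - 3*y - 2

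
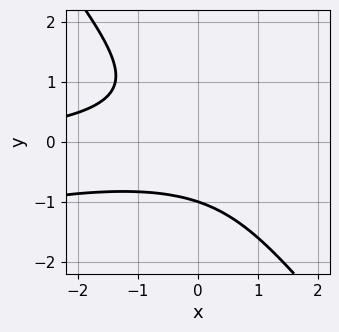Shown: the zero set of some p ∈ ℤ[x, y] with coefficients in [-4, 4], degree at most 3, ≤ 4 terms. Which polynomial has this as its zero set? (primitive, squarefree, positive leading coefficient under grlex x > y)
x^2*y - 3*x*y^2 - 3*y^3 - 3

(a) deg p = 3. The shape is more complex than any degree-2 curve.
(b) From the axis intercepts and sections: it misses every integer gridline on the x-axis; one y-axis crossing is at y = -1.
(c) Assembling these constraints gives the stated polynomial.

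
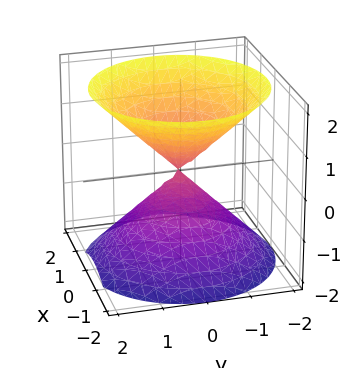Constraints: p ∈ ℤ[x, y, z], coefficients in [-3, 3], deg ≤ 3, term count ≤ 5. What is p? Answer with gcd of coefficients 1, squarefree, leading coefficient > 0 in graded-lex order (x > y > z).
I count 2 distinct pieces. Treating them together as one polynomial.
Degree: two nappes meeting at a single point; a quadric, so deg p = 2.
Symmetries: the z-axis is an axis of rotation, so x and y enter only as x² + y²; it's symmetric under z → −z, forcing even powers of z.
Checking where it meets the axes: it meets the y-axis at y = 0 (among the integer gridlines); one z-axis crossing is at z = 0; it meets the x-axis at x = 0 (among the integer gridlines).
Matching integer coefficients to the picture gives p.

x^2 + y^2 - z^2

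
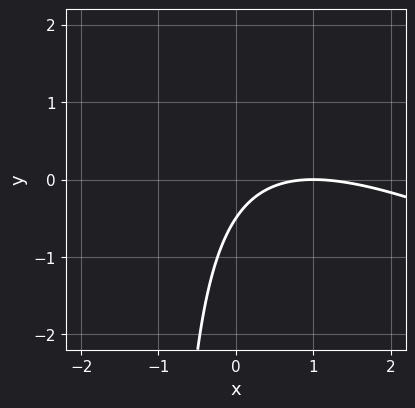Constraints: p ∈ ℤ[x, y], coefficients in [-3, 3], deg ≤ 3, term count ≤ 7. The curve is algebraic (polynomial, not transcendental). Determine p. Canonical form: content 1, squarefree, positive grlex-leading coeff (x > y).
First, deg p = 2.
Next, from the axis intercepts and sections: it crosses the x-axis at the gridline x = 1.
Finally, matching integer coefficients to the picture gives p.

x^2 + 2*x*y - 2*x + 2*y + 1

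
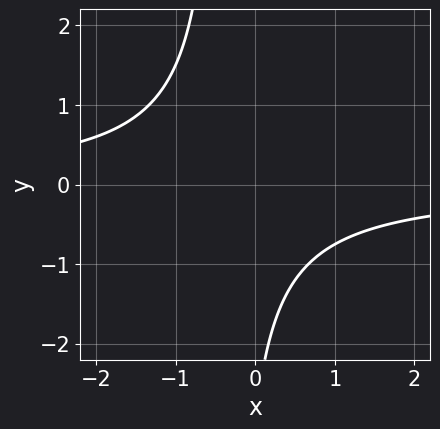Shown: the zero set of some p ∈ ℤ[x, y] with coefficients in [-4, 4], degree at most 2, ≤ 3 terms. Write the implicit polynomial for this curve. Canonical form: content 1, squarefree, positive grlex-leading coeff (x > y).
3*x*y + y + 3

1. The degree is 2 — no degree-1 curve has this shape.
2. Against the integer gridlines: no y-intercept at any integer in the box; the curve avoids every integer x-axis point in the box.
3. Assembling these constraints gives the stated polynomial.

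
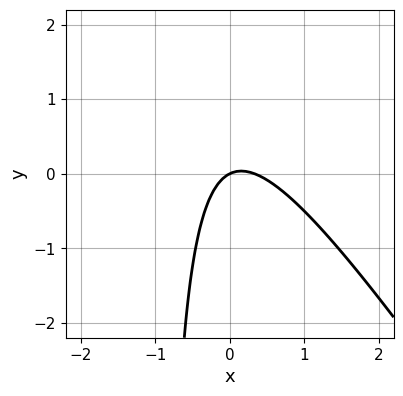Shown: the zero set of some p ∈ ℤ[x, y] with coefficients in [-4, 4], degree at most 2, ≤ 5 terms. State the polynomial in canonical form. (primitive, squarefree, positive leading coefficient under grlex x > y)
First, degree: no degree-1 curve has this shape, so deg p = 2.
Then, from the axis intercepts and sections: it meets the x-axis at x = 0 (among the integer gridlines); it crosses the y-axis at the gridline y = 0.
Finally, solving for integer coefficients yields p as stated.

3*x^2 + 2*x*y - x + 2*y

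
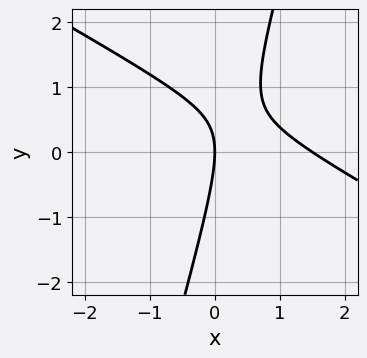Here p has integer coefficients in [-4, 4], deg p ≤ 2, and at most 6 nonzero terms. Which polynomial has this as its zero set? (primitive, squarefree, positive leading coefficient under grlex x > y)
2*x^2 + 3*x*y - y^2 - 3*x

The degree is 2 — a generic line meets the curve in up to 2 points.
Observable constraints: one y-axis crossing is at y = 0; it crosses the x-axis at the gridline x = 0.
The integer polynomial consistent with all of this is the stated p.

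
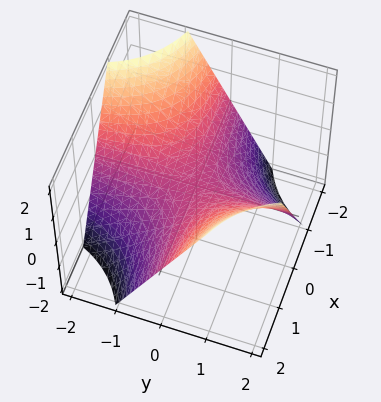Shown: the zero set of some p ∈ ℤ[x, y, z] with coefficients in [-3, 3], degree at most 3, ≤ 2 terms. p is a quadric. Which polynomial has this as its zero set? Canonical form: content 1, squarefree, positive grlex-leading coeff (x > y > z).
x*y - z

First, deg p = 2. A hyperbolic paraboloid; a quadric.
Next, from the visible intercepts: the visible y-axis segment lies entirely on the surface; the visible x-axis segment lies entirely on the surface; it meets the z-axis at z = 0 (among the integer gridlines).
Finally, putting this together gives p.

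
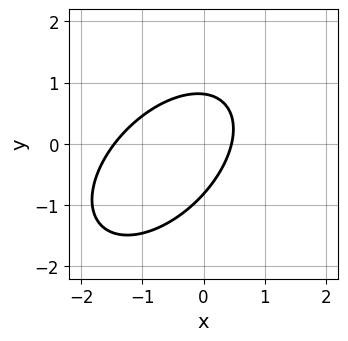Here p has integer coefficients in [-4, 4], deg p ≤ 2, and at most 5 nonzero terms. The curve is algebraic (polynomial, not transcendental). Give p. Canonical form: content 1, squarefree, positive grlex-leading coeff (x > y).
3*x^2 - 3*x*y + 3*y^2 + 3*x - 2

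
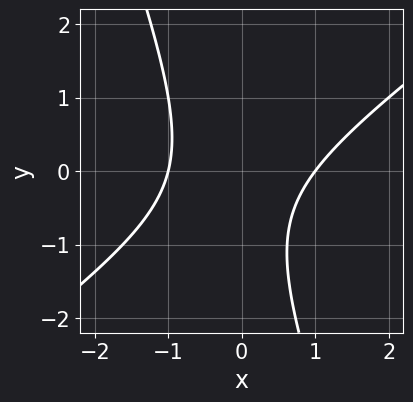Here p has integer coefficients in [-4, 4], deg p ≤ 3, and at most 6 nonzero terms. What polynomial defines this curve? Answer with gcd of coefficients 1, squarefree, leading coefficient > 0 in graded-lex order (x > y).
2*x^2 - 2*x*y - y^2 - y - 2

(a) The degree is 2 — a generic line meets the curve in up to 2 points.
(b) Observable constraints: among the integer gridlines, it crosses the x-axis at x ∈ {-1, 1}; the curve avoids every integer y-axis point in the box.
(c) These observations pin down the coefficients.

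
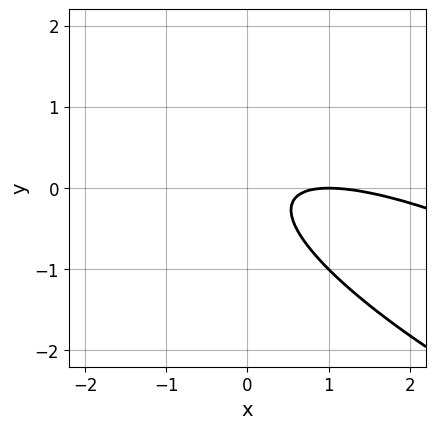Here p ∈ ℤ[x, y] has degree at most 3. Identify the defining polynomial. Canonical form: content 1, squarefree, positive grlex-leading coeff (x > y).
(a) Degree: a generic line meets the curve in up to 2 points, so deg p = 2.
(b) From the axis intercepts and sections: it crosses the x-axis at the gridline x = 1; no y-intercept at any integer in the box.
(c) Putting this together gives p.

x^2 + 3*x*y + 3*y^2 - 2*x + 1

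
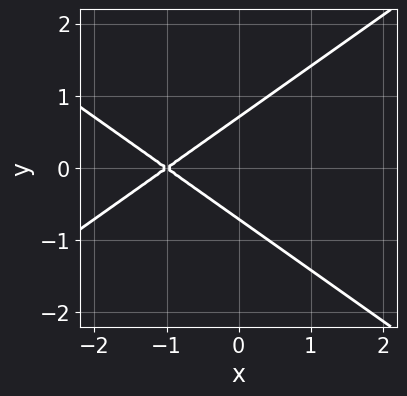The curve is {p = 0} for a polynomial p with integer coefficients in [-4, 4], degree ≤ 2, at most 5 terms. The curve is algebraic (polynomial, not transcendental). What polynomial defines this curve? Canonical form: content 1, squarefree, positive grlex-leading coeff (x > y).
x^2 - 2*y^2 + 2*x + 1

Degree: the shape is more complex than any degree-1 curve, so deg p = 2.
Symmetries: the y ↦ −y reflection is a symmetry, so y appears only in even powers.
From the visible intercepts: one x-axis crossing is at x = -1.
Solving for integer coefficients yields p as stated.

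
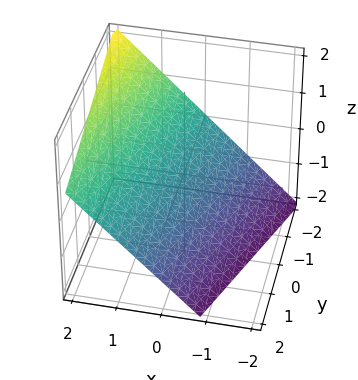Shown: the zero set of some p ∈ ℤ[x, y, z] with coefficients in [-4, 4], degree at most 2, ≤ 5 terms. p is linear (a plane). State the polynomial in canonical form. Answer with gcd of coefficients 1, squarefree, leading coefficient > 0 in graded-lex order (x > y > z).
The degree is 1 — the surface is flat (a plane).
Checking where it meets the axes: one y-axis crossing is at y = -2.
Matching integer coefficients to the picture gives p.

3*x - y - 3*z - 2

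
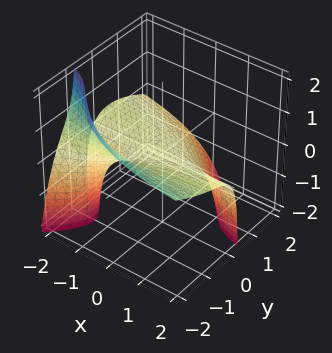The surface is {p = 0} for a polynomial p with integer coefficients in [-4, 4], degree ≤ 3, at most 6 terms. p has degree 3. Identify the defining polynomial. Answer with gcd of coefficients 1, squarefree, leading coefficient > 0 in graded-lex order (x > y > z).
2*x*y*z - y^3 - y^2*z - x*y - 2*z

The degree is 3 — a generic line meets the surface in up to 3 points.
From the axis intercepts and sections: one z-axis crossing is at z = 0; it meets the y-axis at y = 0 (among the integer gridlines); every point of the x-axis in the box is on the surface.
These observations pin down the coefficients.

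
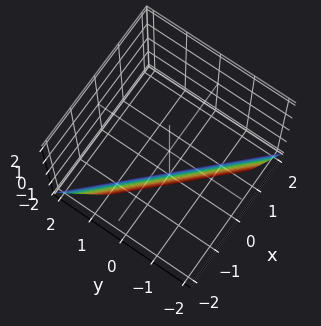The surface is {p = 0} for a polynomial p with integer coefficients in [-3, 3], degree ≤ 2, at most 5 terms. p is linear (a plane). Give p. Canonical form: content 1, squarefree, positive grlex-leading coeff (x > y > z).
The degree is 1 — the surface is flat (a plane).
Checking where it meets the axes: one x-axis crossing is at x = -1; it meets the z-axis at z = -2 (among the integer gridlines); it crosses the y-axis at the gridline y = -1.
Assembling these constraints gives the stated polynomial.

2*x + 2*y + z + 2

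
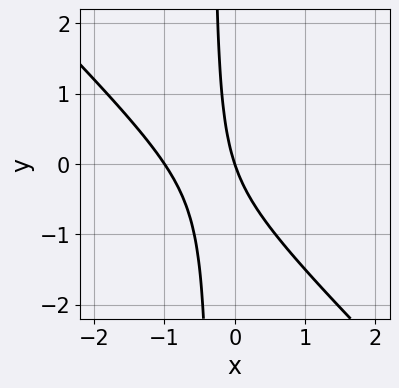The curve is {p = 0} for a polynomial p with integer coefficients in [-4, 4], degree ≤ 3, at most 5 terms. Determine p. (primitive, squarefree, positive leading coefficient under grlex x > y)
3*x^2 + 3*x*y + 3*x + y

1. deg p = 2. The shape is more complex than any degree-1 curve.
2. Reading off the gridlines: it meets the y-axis at y = 0 (among the integer gridlines); the x-axis gridline crossings are at x ∈ {-1, 0}.
3. Assembling these constraints gives the stated polynomial.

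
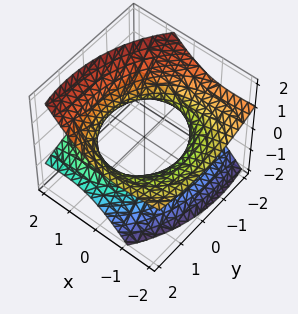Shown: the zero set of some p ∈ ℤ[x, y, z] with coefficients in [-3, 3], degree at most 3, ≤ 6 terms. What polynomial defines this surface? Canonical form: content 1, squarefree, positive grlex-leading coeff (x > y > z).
x^2 + 3*x*z + y^2 - y*z - 3*z^2 - 2

First, degree: no degree-1 surface has this shape, so deg p = 2.
Next, from the visible intercepts: it misses every integer gridline on the z-axis.
Finally, putting this together gives p.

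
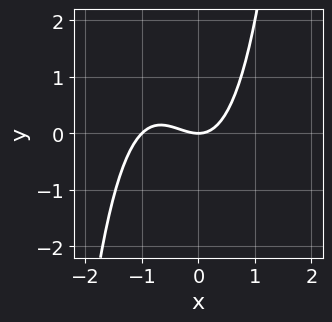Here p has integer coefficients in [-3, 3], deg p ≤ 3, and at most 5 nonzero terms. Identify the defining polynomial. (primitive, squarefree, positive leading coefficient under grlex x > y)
First, deg p = 3.
Next, checking where it meets the axes: it crosses the y-axis at the gridline y = 0; the x-axis gridline crossings are at x ∈ {-1, 0}.
Finally, matching integer coefficients to the picture gives p.

x^3 + x^2 - y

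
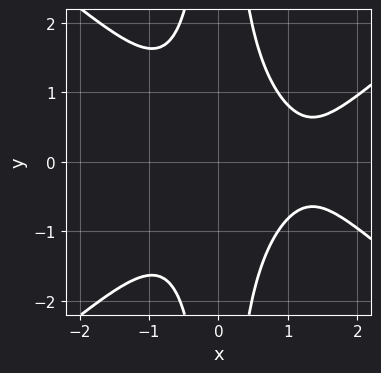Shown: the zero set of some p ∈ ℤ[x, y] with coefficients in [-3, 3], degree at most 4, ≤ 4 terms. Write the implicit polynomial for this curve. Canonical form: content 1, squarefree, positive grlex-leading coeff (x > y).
1. deg p = 4.
2. Symmetries: it's symmetric under y → −y, forcing even powers of y.
3. Checking where it meets the axes: the curve avoids every integer x-axis point in the box; the curve avoids every integer y-axis point in the box.
4. The integer polynomial consistent with all of this is the stated p.

2*x^4 - 3*x^2*y^2 - 3*x^3 + 3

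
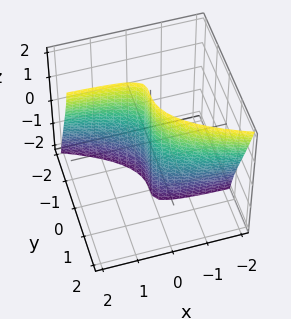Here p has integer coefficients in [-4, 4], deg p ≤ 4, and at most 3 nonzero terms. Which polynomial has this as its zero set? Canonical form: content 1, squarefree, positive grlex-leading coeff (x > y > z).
(a) The degree is 3 — a generic line meets the surface in up to 3 points.
(b) Checking where it meets the axes: the visible z-axis segment lies entirely on the surface; it crosses the x-axis at the gridline x = 0.
(c) Putting this together gives p.

2*x*y*z + 3*y^3 + 3*x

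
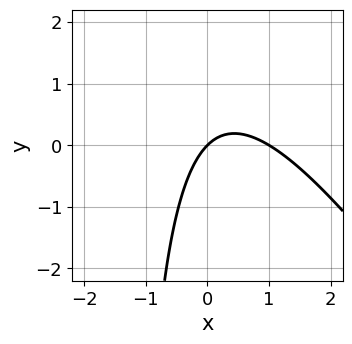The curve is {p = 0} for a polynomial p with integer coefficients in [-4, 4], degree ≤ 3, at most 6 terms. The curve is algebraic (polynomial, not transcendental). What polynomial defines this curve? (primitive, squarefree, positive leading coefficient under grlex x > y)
3*x^2 + 2*x*y - 3*x + 3*y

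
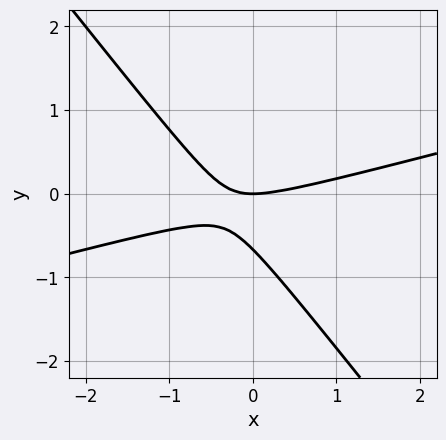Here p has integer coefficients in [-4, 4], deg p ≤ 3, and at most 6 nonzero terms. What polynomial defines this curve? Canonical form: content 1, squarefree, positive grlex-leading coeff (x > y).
x^2 - 3*x*y - 3*y^2 - 2*y

First, the degree is 2 — no degree-1 curve has this shape.
Next, observable constraints: it meets the y-axis at y = 0 (among the integer gridlines); it crosses the x-axis at the gridline x = 0.
Finally, these observations pin down the coefficients.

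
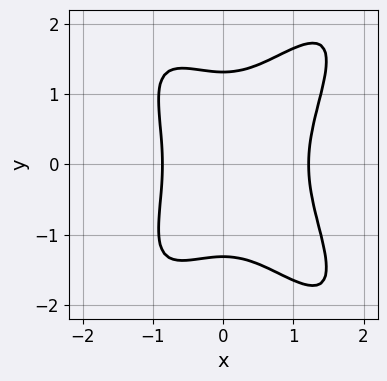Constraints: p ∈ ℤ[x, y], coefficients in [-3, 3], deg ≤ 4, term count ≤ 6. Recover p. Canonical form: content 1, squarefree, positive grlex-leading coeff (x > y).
3*x^4 - 2*x^2*y^2 + y^4 - 2*x^3 - 3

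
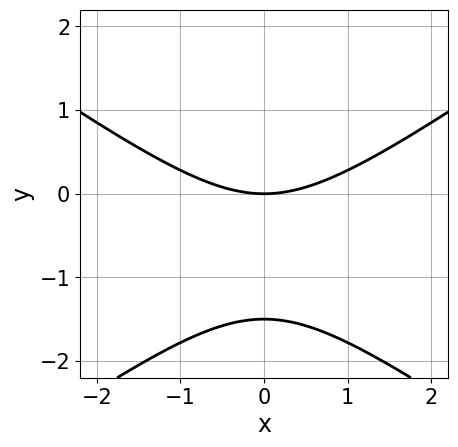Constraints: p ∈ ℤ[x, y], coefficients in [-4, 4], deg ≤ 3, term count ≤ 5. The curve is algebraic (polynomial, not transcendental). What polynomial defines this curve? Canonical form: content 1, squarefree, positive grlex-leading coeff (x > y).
1. The degree is 2 — the shape is more complex than any degree-1 curve.
2. Symmetries: it's symmetric under x → −x, forcing even powers of x.
3. From the axis intercepts and sections: it meets the x-axis at x = 0 (among the integer gridlines); it meets the y-axis at y = 0 (among the integer gridlines).
4. Putting this together gives p.

x^2 - 2*y^2 - 3*y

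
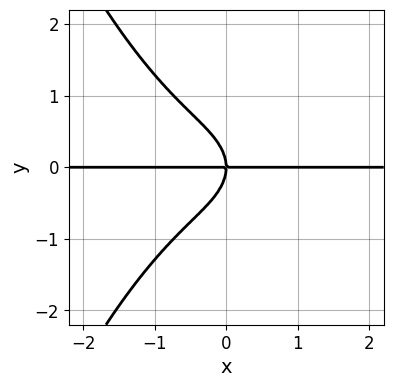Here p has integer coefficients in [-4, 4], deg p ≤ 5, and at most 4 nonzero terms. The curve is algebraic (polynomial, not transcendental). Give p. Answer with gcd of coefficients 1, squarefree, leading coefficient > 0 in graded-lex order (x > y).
2*x^3*y + 3*y^3 + 3*x*y

First, deg p = 4. No degree-3 curve has this shape.
Next, reading off the gridlines: it meets the y-axis at y = 0 (among the integer gridlines); every point of the x-axis in the box is on the curve.
Finally, together with the visible shape, these determine p as stated.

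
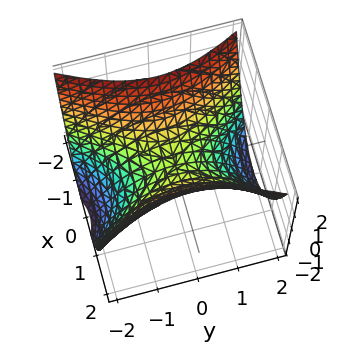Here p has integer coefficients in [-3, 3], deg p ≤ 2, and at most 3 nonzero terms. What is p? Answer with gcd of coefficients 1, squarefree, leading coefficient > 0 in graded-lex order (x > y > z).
2*x^2 - y^2 - 2*z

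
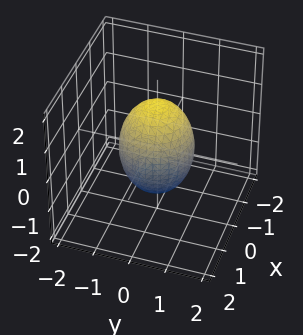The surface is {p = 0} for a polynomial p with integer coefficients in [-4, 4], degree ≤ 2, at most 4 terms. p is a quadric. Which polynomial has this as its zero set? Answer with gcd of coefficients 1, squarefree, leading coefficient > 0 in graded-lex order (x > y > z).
First, the degree is 2 — bounded and convex; a quadric.
Then, symmetries: rotational symmetry about the z-axis ⇒ p depends on x, y only through x² + y²; mirror symmetry z ↦ −z ⇒ only even powers of z.
Next, against the integer gridlines: among the integer gridlines, it crosses the y-axis at y ∈ {-1, 1}; the x-axis gridline crossings are at x ∈ {-1, 1}; a circular section at z = 0 has radius exactly 1.
Finally, matching integer coefficients to the picture gives p.

2*x^2 + 2*y^2 + z^2 - 2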